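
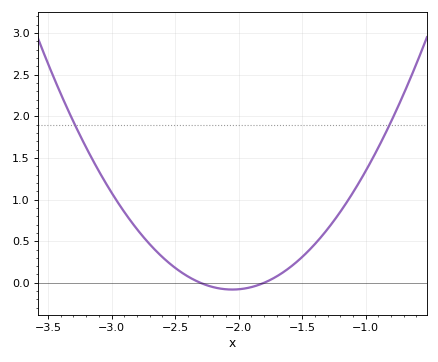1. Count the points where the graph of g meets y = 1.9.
2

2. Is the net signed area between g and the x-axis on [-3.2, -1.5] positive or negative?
positive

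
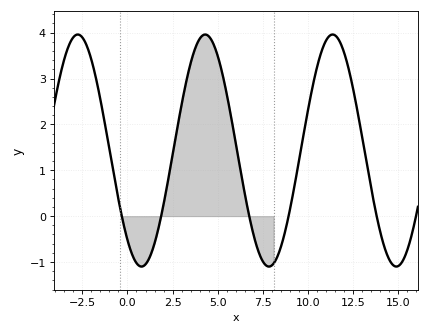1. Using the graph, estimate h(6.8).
-0.1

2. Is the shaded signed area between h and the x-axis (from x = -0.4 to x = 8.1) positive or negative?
positive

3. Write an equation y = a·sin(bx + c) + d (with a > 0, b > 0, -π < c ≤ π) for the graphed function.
y = 2.53sin(0.89x - 2.3) + 1.43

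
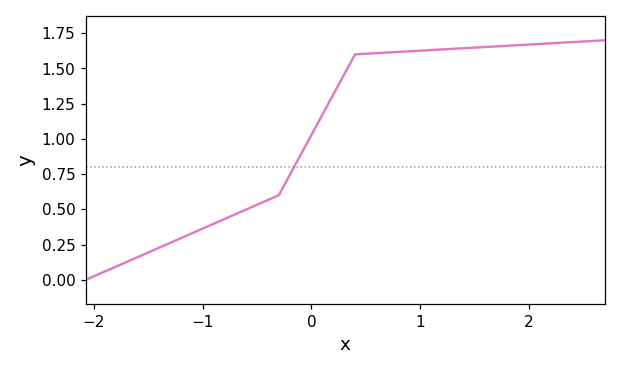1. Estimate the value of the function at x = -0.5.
0.54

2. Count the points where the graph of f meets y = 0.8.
1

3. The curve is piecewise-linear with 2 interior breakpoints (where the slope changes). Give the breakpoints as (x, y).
(-0.3, 0.6); (0.4, 1.6)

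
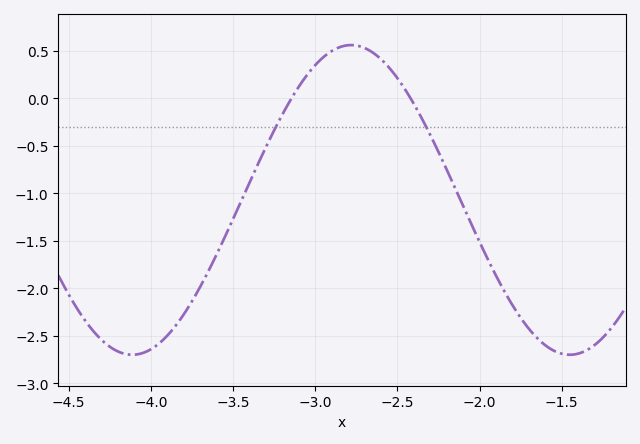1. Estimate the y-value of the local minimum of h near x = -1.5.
-2.7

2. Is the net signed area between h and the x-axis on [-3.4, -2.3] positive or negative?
positive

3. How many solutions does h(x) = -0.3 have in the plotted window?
2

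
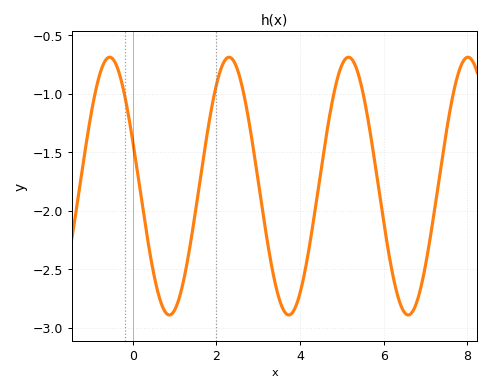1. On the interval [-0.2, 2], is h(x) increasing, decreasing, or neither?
neither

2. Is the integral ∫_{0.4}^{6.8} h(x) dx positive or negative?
negative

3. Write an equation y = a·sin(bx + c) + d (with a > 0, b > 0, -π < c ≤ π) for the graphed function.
y = 1.1sin(2.2x + 2.8) - 1.79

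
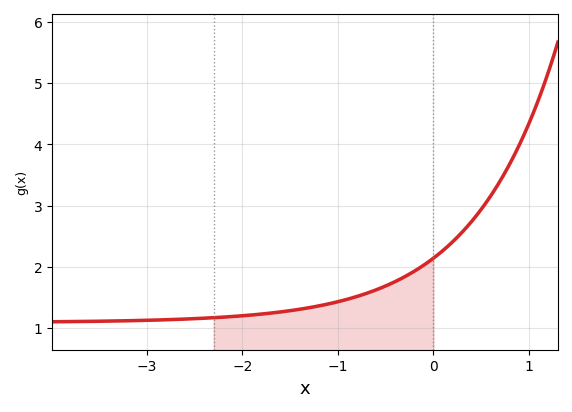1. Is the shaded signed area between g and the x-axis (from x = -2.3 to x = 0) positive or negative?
positive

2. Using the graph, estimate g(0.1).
2.27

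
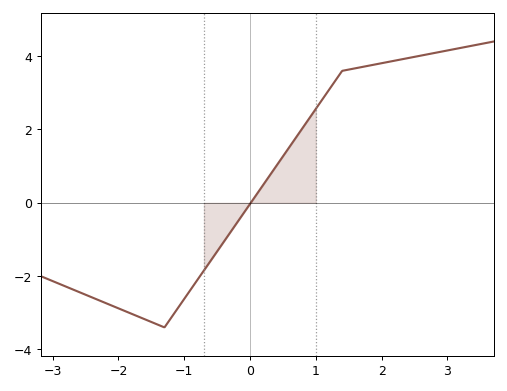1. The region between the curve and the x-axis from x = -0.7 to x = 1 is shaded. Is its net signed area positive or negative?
positive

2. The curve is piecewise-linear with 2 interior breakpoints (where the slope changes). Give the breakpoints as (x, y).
(-1.3, -3.4); (1.4, 3.6)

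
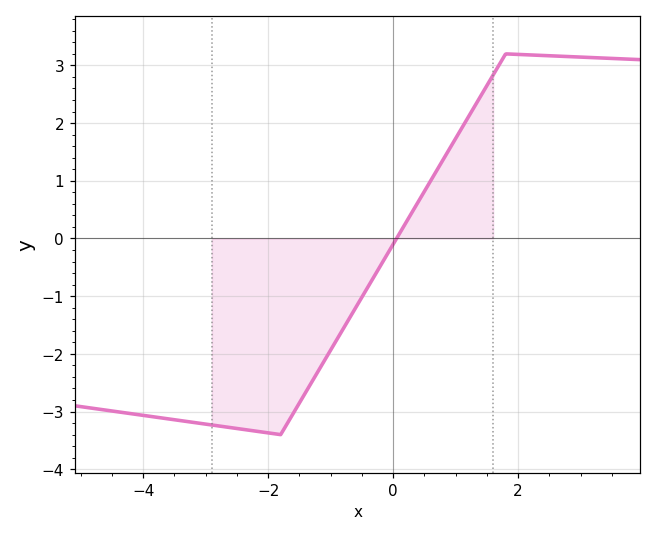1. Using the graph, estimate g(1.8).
3.2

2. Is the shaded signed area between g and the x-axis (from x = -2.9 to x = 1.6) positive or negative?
negative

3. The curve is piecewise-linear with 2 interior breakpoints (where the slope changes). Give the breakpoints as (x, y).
(-1.8, -3.4); (1.8, 3.2)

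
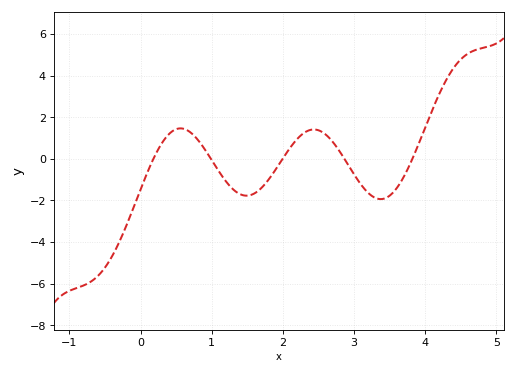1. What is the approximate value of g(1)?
0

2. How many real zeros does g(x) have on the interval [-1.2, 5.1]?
5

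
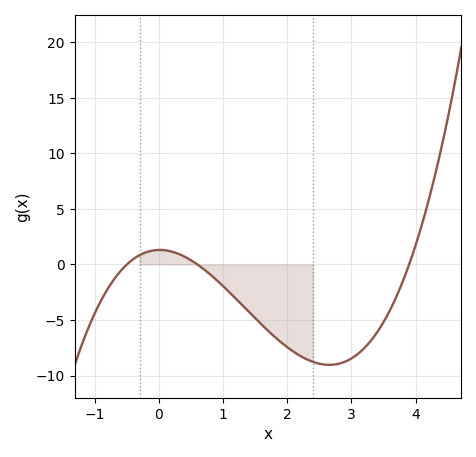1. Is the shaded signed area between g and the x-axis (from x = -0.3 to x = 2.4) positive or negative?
negative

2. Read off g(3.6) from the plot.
-4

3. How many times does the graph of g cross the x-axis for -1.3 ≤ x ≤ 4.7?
3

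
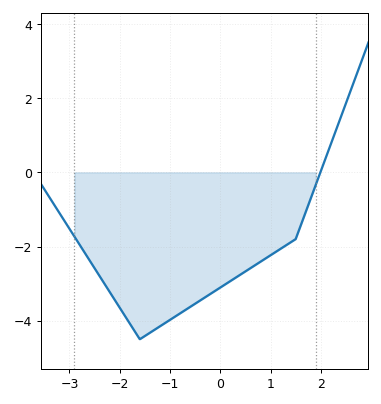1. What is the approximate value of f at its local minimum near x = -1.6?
-4.5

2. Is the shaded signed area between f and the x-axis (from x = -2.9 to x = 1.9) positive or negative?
negative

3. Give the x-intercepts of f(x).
1.99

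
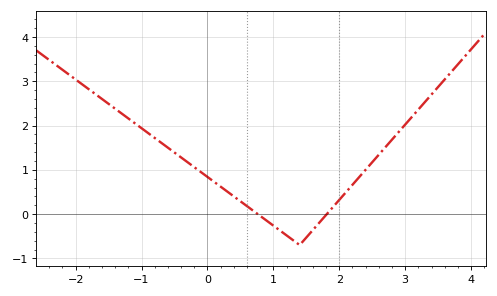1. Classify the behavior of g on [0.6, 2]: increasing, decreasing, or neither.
neither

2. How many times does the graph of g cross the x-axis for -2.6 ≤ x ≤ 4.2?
2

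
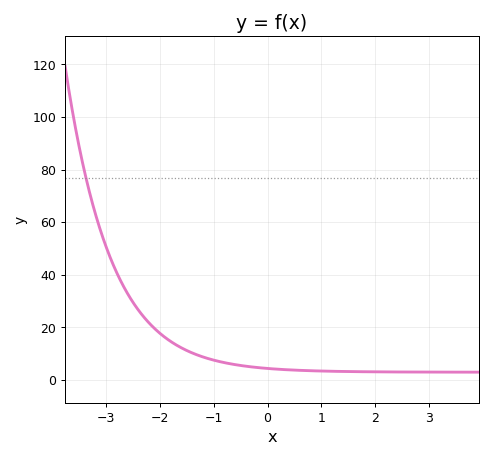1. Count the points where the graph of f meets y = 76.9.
1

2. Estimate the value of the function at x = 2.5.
4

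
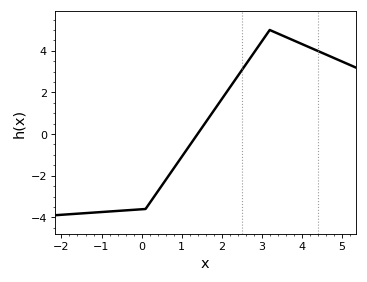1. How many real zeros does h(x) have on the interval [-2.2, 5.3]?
1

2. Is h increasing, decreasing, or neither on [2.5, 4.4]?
neither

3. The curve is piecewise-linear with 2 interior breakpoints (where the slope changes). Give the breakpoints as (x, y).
(0.1, -3.6); (3.2, 5)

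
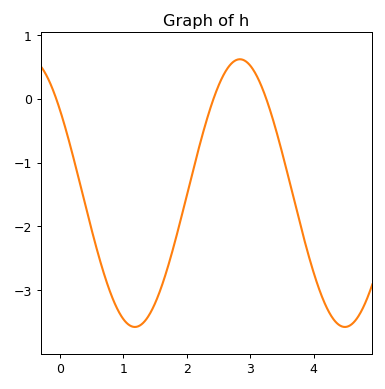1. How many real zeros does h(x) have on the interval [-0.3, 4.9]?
3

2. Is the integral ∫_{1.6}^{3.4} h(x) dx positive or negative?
negative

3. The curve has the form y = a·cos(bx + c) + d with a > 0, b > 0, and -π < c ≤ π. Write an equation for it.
y = 2.1cos(1.9x + 0.89) - 1.48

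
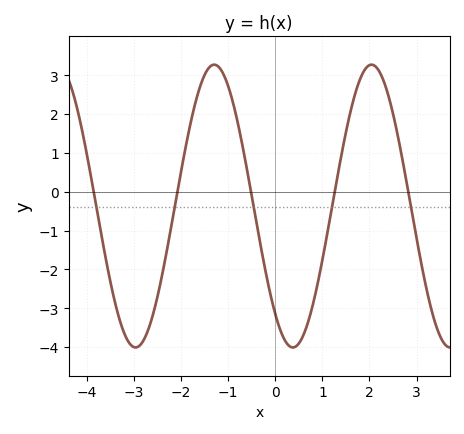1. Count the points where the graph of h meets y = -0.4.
5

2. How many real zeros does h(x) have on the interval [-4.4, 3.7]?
5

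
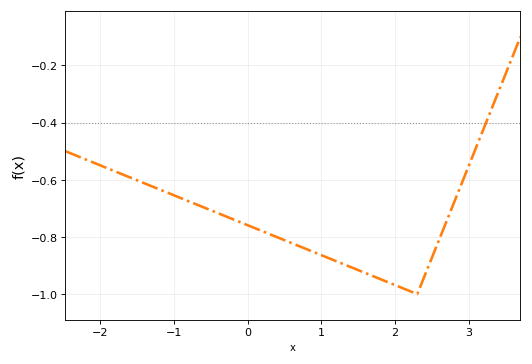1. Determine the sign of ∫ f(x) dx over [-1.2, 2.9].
negative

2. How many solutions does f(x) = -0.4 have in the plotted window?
1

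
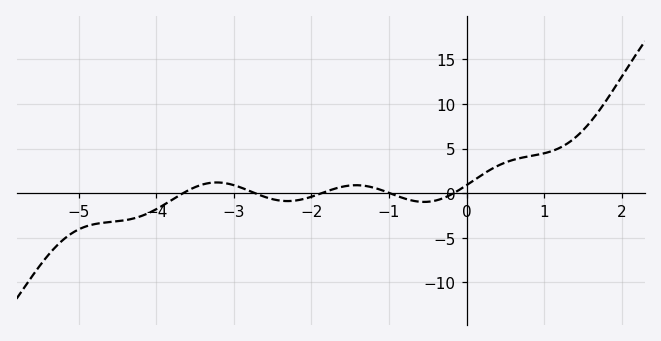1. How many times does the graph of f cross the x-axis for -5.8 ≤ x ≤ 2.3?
5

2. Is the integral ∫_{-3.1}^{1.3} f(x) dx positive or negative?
positive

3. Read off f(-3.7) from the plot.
0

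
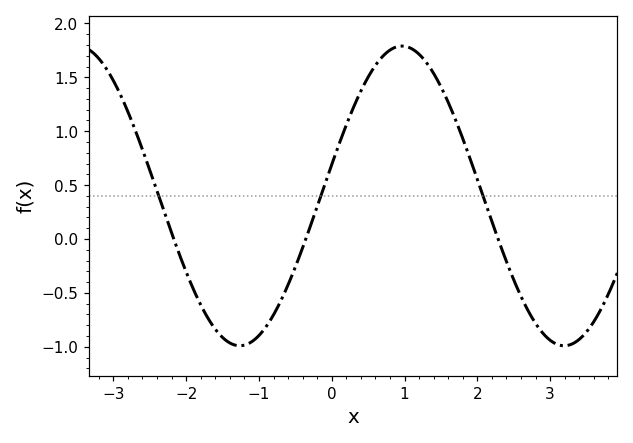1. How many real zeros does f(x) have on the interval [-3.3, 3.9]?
3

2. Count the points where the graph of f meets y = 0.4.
3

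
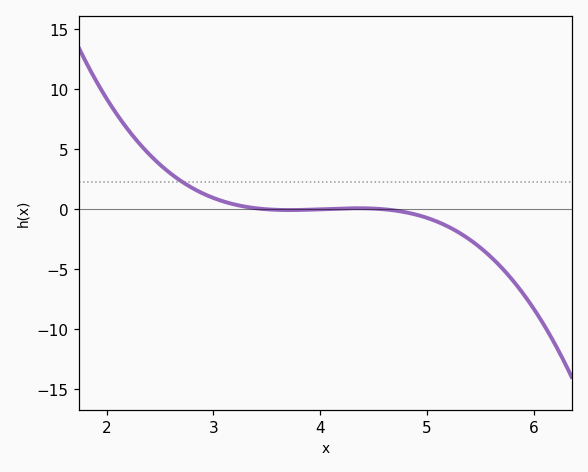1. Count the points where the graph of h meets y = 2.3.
1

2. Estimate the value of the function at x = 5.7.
-4.85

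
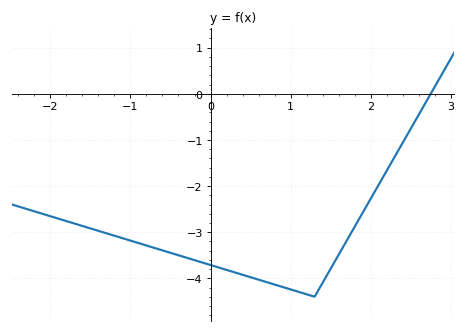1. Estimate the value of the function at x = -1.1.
-3.13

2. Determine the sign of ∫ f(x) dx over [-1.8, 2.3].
negative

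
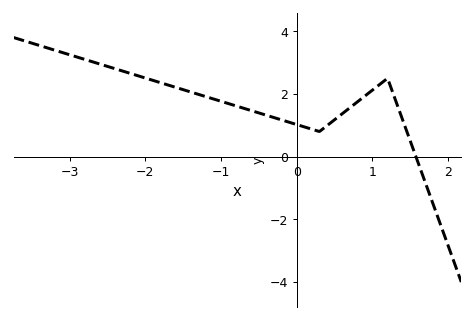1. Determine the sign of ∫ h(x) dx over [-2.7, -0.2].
positive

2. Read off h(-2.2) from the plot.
2.66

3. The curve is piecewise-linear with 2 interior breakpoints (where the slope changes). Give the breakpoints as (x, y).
(0.3, 0.8); (1.2, 2.5)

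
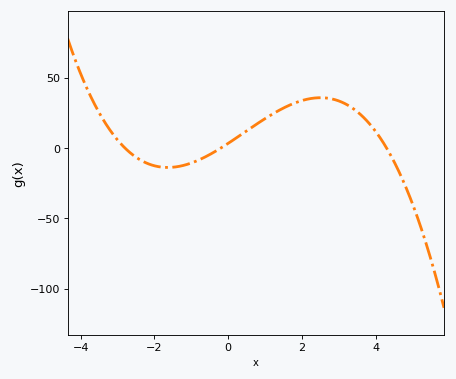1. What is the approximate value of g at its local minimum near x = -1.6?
-15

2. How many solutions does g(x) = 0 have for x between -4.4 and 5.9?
3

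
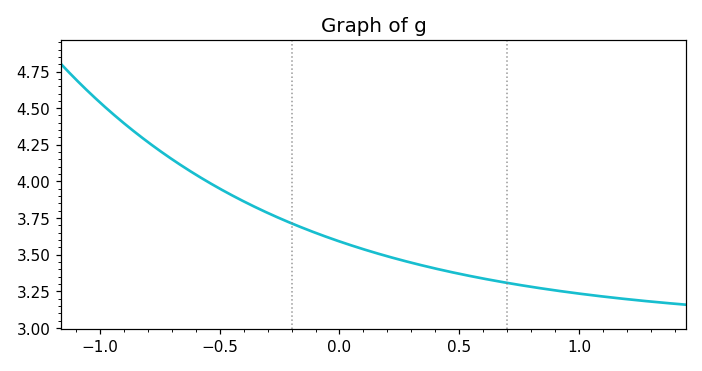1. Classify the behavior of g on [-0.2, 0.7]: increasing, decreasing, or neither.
decreasing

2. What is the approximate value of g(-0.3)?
3.78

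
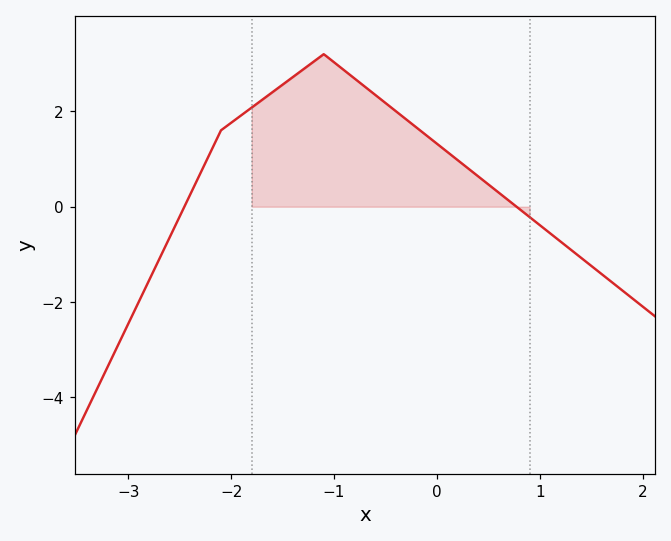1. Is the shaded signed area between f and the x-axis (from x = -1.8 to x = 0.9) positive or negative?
positive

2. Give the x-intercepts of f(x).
-2.5, 0.8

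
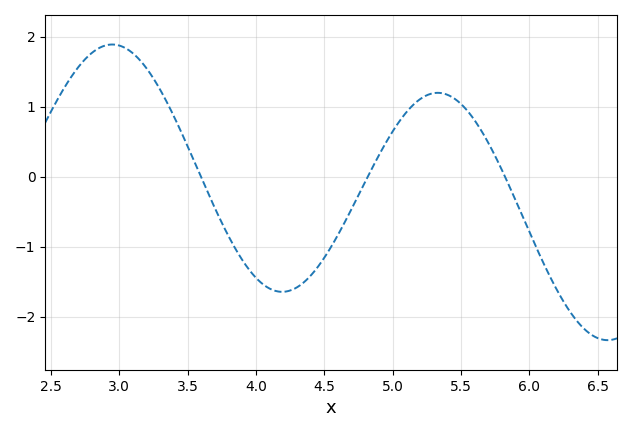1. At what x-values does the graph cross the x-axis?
3.6, 4.8, 5.8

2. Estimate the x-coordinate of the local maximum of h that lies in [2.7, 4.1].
2.9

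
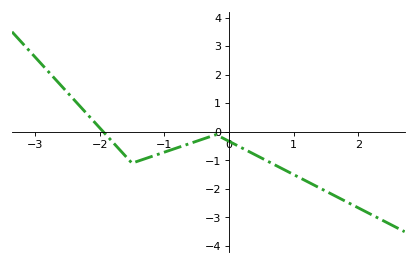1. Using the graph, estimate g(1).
-1.5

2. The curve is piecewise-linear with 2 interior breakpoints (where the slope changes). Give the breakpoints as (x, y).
(-1.5, -1.1); (-0.2, -0.1)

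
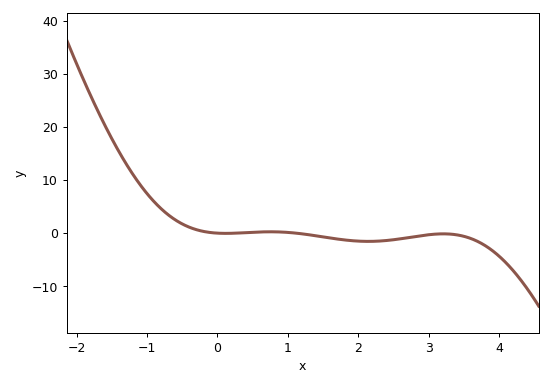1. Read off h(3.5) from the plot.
-0.589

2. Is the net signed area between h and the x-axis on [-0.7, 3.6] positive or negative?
negative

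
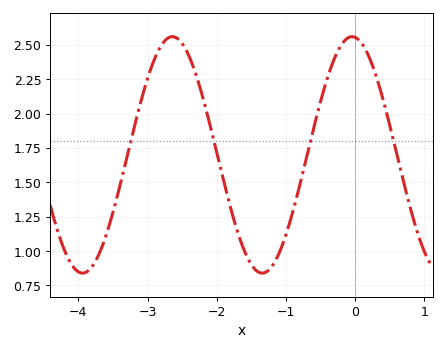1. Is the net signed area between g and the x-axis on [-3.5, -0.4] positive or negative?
positive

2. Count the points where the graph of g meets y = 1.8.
4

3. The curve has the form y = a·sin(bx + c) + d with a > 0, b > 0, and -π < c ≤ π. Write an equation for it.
y = 0.86sin(2.42x + 1.68) + 1.7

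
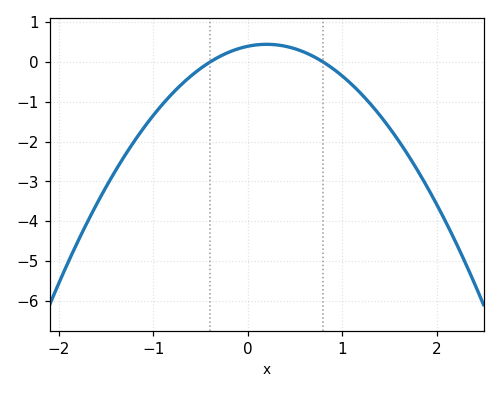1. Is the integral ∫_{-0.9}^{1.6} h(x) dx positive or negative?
negative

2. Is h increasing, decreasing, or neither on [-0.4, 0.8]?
neither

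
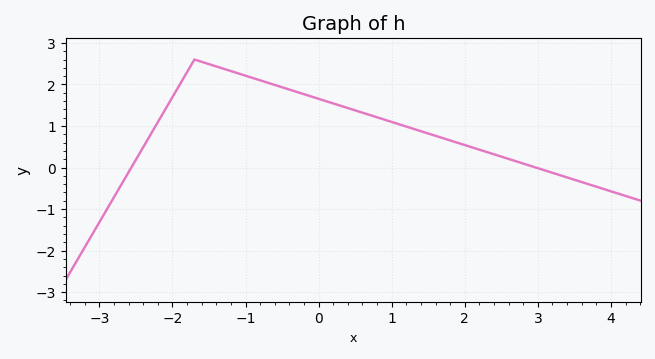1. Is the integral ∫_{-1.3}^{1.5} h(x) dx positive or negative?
positive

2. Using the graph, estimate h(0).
1.7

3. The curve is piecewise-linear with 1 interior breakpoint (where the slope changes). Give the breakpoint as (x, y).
(-1.7, 2.6)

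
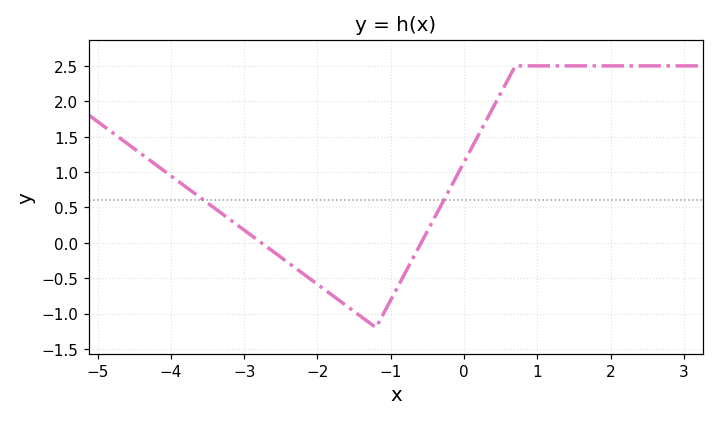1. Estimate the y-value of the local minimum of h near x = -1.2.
-1.2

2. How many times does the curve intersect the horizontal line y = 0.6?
2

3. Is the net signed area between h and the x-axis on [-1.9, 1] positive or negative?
positive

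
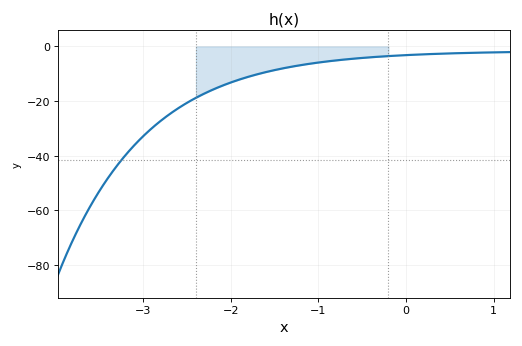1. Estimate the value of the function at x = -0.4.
-4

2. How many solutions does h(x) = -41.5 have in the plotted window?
1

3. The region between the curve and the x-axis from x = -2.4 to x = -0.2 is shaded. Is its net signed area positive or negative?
negative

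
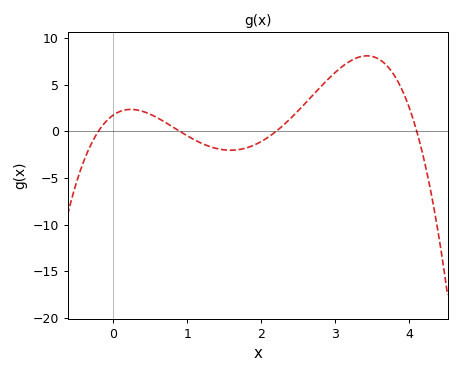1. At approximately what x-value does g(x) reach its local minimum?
1.6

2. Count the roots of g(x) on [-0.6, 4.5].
4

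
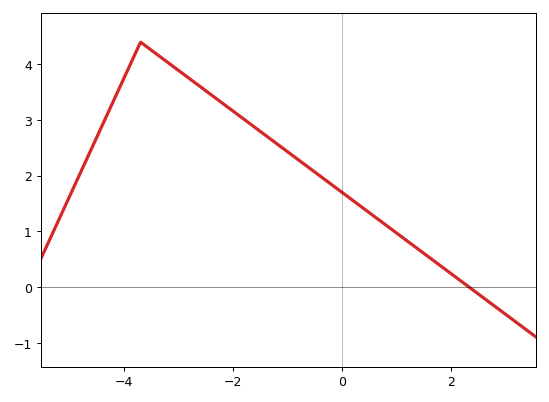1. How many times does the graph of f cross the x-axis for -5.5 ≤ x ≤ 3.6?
1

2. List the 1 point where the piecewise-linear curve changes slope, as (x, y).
(-3.7, 4.4)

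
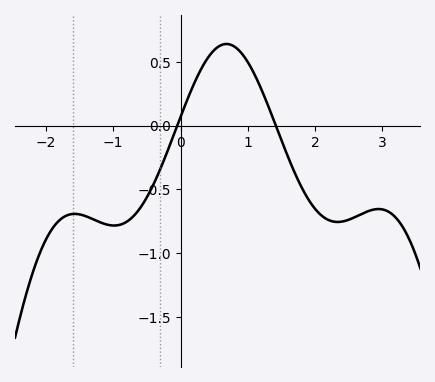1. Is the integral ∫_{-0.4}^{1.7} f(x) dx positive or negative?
positive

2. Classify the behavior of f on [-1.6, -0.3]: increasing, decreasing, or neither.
neither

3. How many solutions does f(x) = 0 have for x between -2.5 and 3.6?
2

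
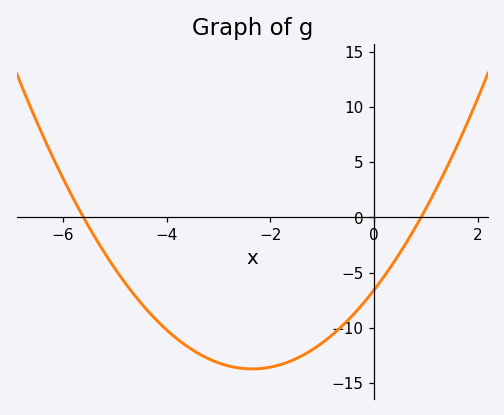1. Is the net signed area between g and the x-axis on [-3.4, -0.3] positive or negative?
negative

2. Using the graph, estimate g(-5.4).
-1.5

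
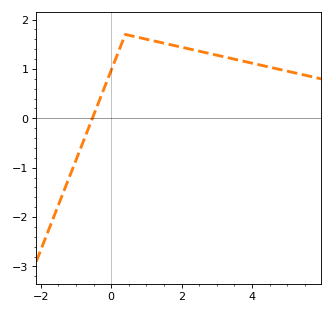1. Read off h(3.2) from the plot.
1.2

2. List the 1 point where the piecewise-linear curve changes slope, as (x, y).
(0.4, 1.7)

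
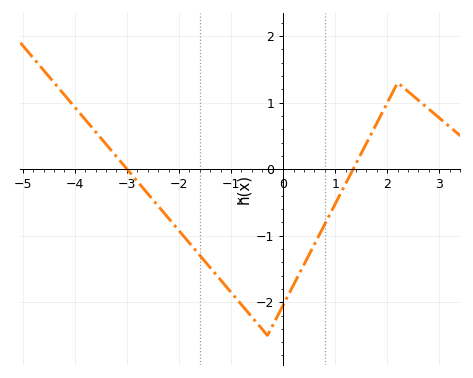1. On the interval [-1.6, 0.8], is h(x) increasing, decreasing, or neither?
neither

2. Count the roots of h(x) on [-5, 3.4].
2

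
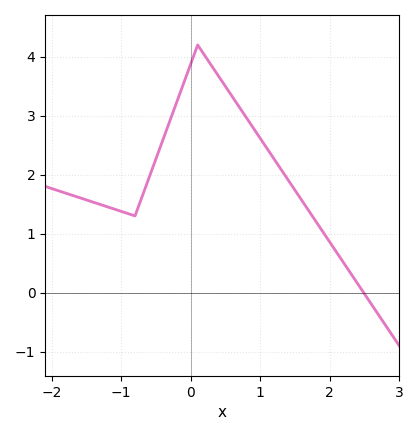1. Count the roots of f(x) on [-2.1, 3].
1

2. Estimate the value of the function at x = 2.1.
0.683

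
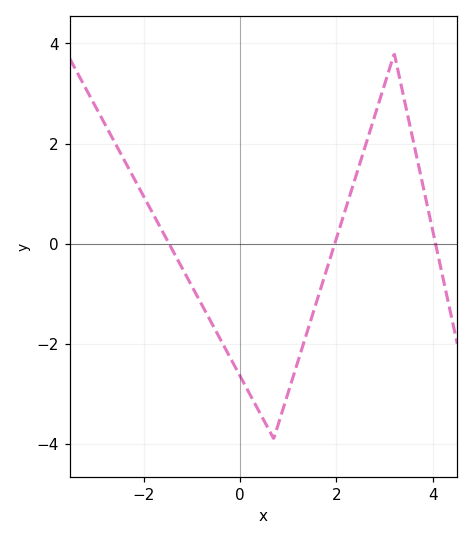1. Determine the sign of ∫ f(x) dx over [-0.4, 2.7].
negative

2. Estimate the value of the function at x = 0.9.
-3.28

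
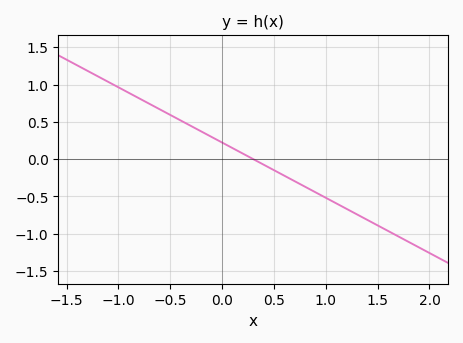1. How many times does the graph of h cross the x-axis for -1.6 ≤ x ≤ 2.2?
1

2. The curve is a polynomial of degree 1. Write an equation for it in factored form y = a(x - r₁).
y = -0.74(x - 0.3)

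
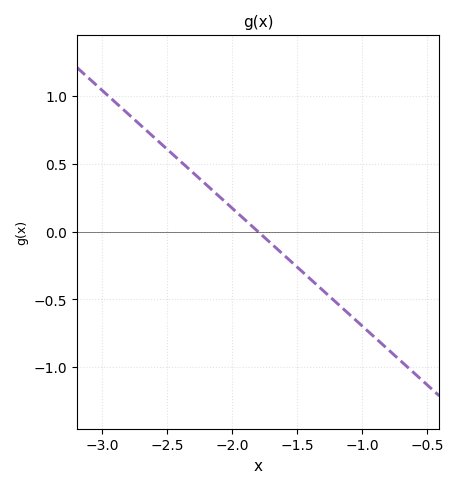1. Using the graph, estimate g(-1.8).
0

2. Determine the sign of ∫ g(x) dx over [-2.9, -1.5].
positive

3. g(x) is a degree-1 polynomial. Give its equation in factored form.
y = -0.87(x + 1.8)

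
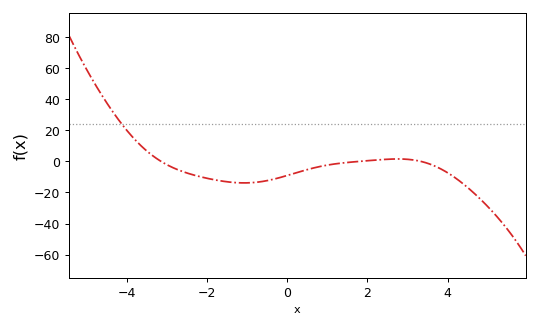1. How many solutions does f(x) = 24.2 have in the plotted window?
1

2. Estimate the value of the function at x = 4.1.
-9.01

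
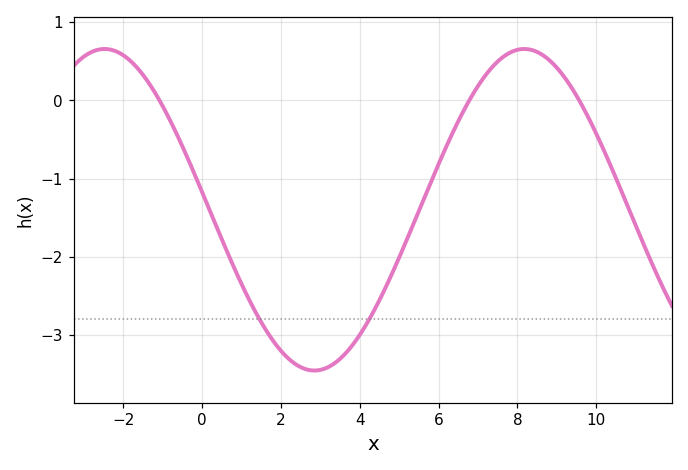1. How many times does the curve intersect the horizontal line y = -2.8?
2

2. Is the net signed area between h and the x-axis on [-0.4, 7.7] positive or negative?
negative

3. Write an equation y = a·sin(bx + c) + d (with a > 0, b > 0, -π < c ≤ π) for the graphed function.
y = 2.06sin(0.59x + 3.03) - 1.4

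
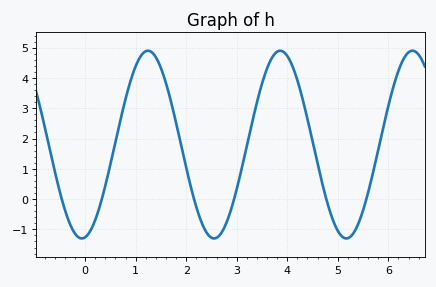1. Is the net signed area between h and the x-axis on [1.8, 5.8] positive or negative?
positive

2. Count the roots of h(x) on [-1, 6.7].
6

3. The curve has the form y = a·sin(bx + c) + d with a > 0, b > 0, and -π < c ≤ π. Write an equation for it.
y = 3.1sin(2.4x - 1.41) + 1.8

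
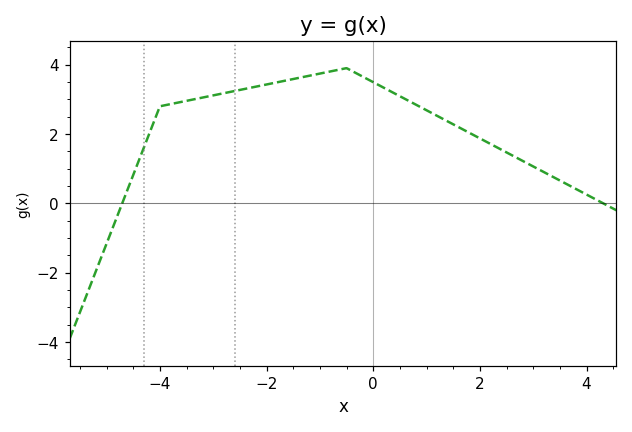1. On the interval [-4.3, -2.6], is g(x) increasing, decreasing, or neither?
increasing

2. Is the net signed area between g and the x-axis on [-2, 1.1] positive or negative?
positive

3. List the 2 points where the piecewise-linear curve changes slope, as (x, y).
(-4, 2.8); (-0.5, 3.9)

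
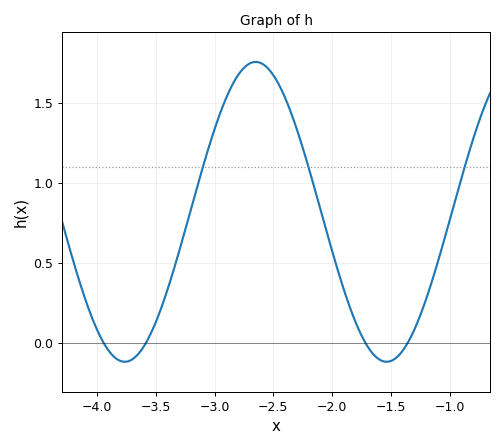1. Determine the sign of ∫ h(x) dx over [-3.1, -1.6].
positive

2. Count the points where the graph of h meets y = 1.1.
3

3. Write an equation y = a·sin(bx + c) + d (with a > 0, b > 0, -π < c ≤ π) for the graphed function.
y = 0.94sin(2.82x + 2.76) + 0.82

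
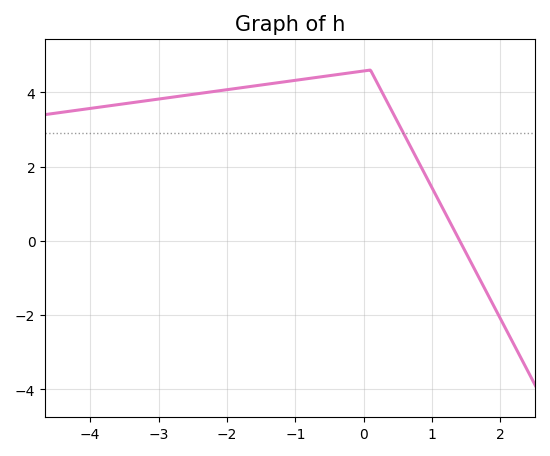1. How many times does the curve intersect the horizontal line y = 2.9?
1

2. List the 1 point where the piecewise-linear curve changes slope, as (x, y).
(0.1, 4.6)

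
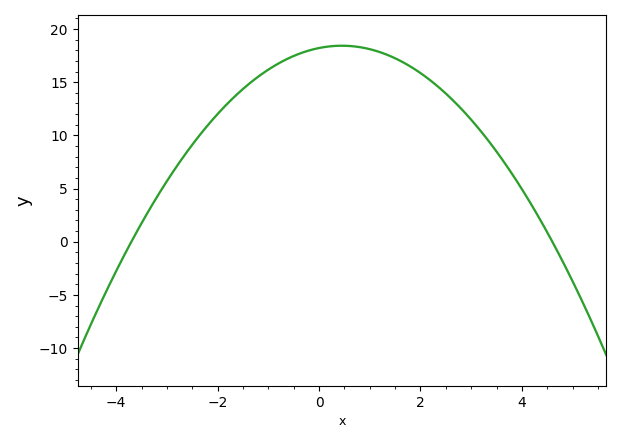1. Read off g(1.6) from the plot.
17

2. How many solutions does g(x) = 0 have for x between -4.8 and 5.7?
2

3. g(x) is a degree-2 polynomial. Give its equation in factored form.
y = -1.07(x + 3.7)(x - 4.6)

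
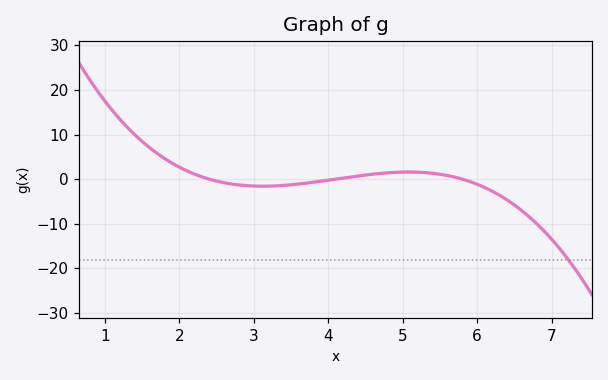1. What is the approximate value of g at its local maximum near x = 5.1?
1.59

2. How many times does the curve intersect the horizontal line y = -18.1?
1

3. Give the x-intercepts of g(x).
2.4, 4.1, 5.8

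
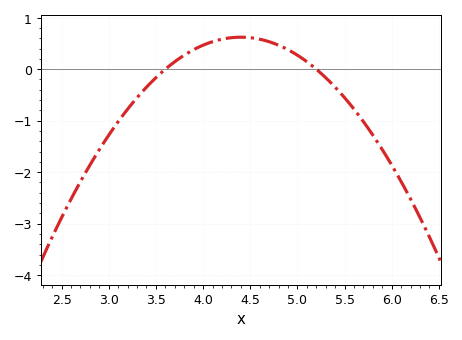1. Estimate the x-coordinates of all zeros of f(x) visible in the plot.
3.6, 5.2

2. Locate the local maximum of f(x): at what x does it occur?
4.4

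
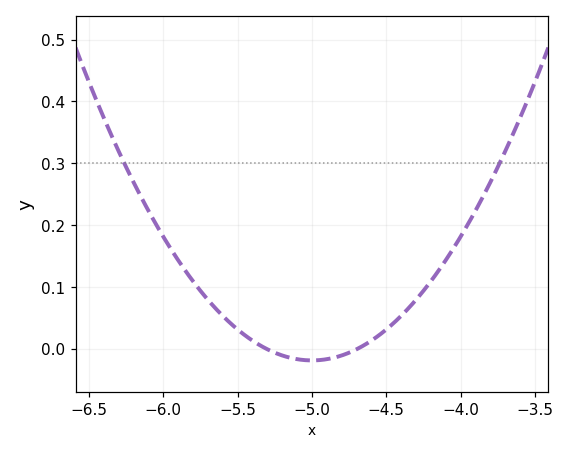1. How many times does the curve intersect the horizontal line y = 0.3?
2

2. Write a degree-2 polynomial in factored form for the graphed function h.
y = 0.2(x + 5.3)(x + 4.7)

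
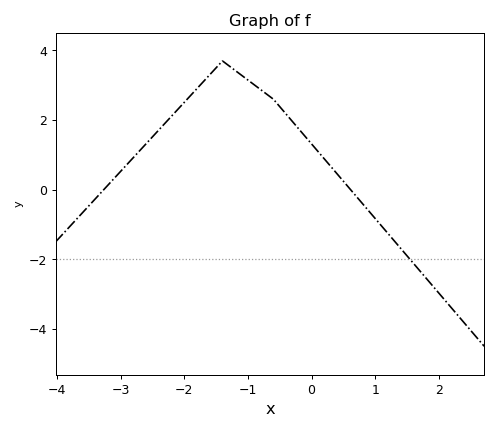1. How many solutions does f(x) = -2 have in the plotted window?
1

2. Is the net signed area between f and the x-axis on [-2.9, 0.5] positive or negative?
positive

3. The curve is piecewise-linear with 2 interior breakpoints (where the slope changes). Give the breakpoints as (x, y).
(-1.4, 3.7); (-0.6, 2.6)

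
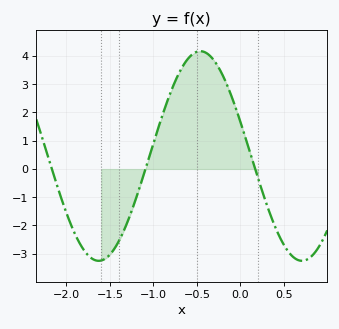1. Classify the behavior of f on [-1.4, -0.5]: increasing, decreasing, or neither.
increasing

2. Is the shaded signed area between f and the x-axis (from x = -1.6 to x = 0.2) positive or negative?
positive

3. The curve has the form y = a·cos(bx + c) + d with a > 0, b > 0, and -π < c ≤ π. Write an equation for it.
y = 3.71cos(2.69x + 1.24) + 0.46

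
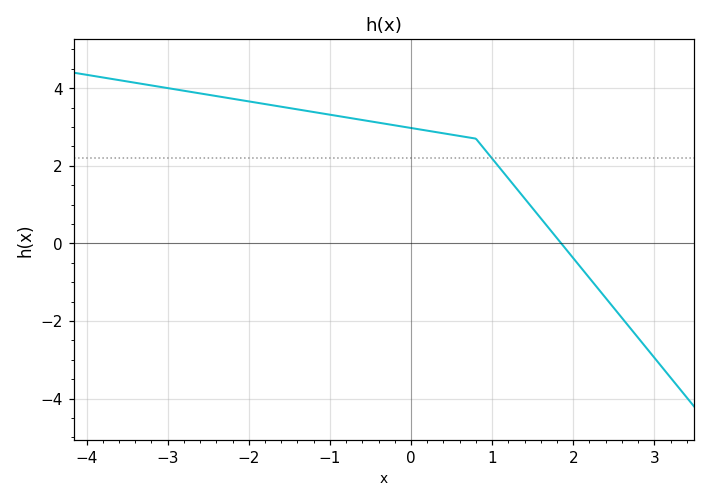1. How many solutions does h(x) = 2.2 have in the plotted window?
1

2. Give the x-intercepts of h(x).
1.85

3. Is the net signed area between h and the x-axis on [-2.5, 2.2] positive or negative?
positive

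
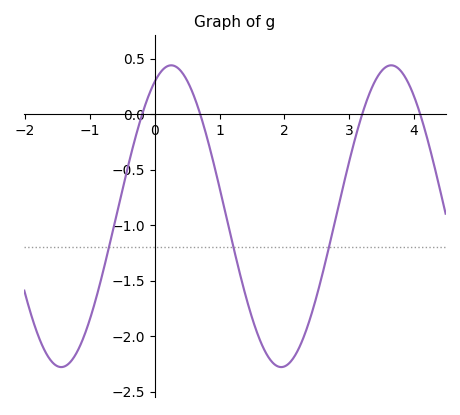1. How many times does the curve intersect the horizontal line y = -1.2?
3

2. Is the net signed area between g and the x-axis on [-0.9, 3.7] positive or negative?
negative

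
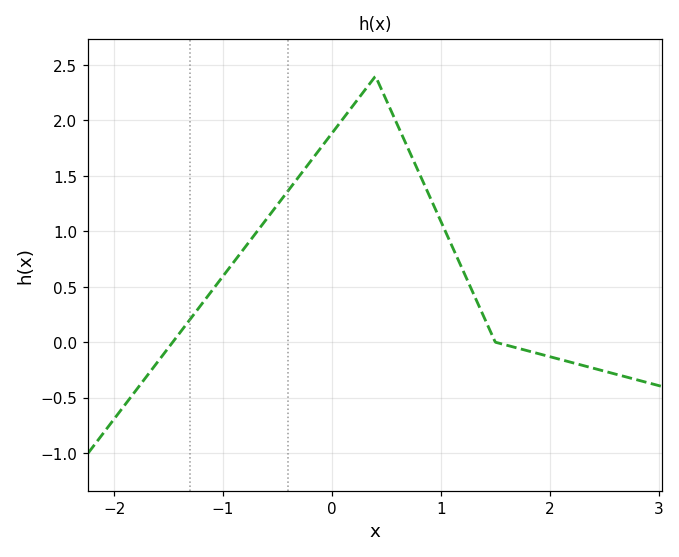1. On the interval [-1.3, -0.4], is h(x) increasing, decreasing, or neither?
increasing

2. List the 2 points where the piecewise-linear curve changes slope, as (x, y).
(0.4, 2.4); (1.5, 0)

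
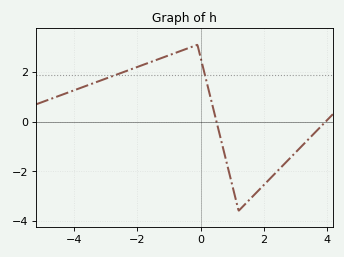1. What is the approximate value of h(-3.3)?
1.59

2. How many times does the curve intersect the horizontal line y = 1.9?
2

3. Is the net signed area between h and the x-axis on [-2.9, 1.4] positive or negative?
positive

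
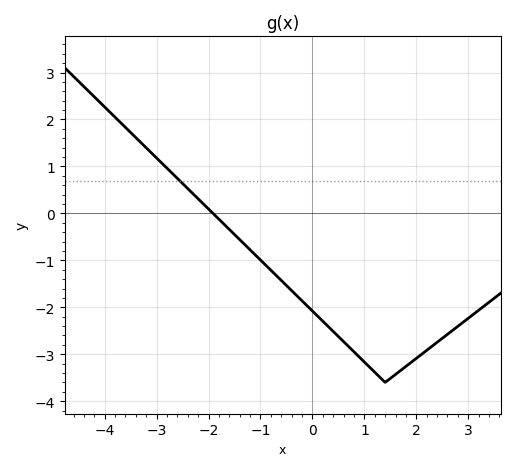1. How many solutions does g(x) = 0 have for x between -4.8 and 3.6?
1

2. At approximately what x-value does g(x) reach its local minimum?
1.4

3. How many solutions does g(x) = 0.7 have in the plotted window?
1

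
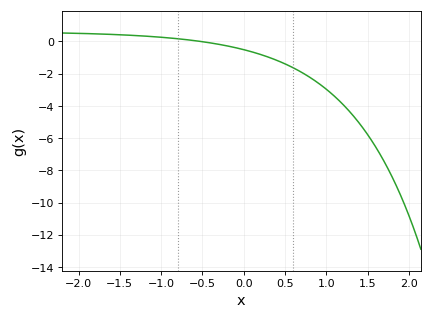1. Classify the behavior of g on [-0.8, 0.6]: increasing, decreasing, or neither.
decreasing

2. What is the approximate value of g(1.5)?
-5.8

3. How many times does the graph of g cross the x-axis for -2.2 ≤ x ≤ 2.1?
1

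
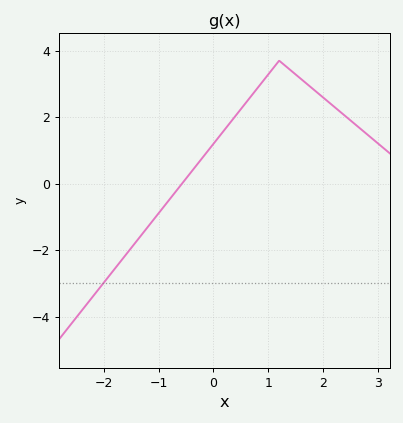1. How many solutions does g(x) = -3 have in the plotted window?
1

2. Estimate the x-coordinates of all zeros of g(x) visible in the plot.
-0.6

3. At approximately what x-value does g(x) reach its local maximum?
1.2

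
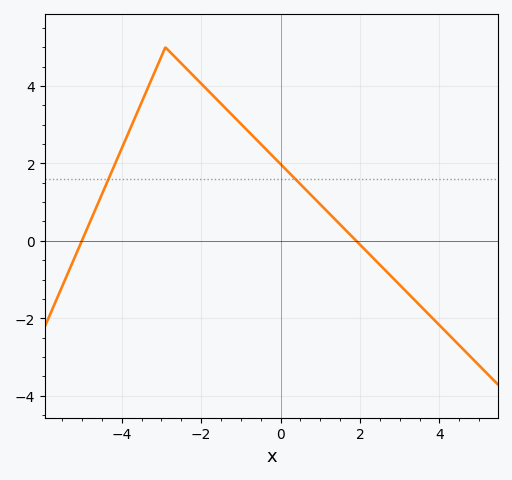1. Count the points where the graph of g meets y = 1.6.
2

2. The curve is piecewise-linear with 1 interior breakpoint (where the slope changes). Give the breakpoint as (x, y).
(-2.9, 5)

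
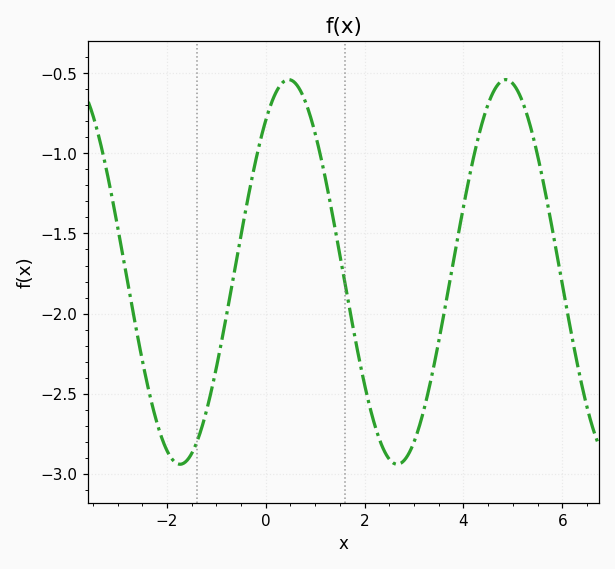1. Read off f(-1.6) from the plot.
-2.9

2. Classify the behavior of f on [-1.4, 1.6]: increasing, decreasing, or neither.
neither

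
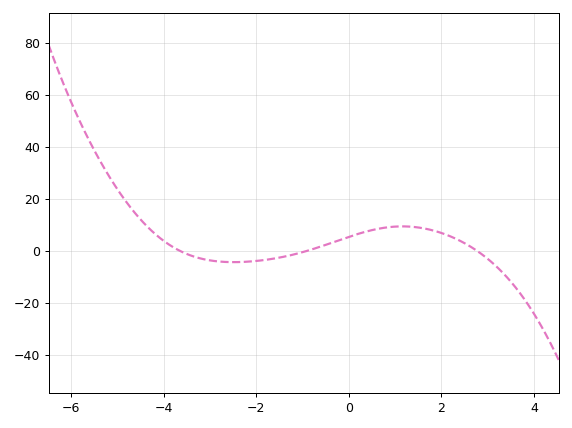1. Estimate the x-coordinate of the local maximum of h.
1.2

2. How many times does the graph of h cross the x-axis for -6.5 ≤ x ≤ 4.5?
3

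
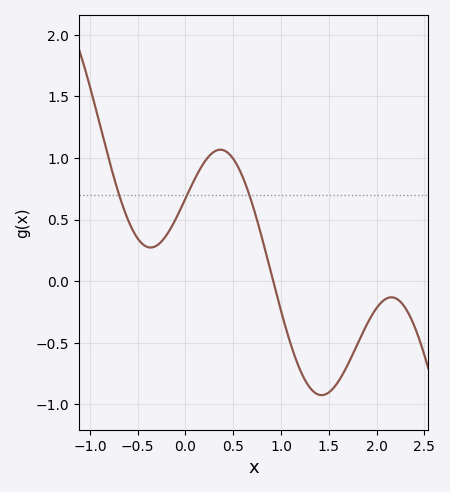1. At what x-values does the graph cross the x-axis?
0.918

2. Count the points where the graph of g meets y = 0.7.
3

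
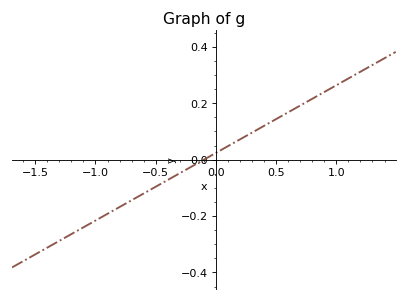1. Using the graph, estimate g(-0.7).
-0.144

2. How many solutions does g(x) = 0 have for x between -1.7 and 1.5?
1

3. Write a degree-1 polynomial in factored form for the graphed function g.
y = 0.24(x + 0.1)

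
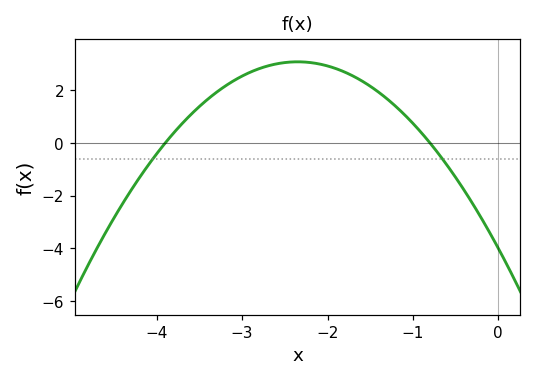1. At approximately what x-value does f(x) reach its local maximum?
-2.4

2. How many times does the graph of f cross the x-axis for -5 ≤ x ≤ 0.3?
2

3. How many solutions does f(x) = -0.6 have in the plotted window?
2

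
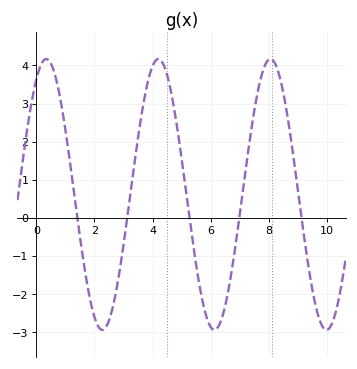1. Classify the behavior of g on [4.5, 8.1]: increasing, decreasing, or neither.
neither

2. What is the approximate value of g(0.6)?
3.86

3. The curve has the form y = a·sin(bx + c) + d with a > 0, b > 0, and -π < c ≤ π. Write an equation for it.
y = 3.56sin(1.63x + 1.01) + 0.61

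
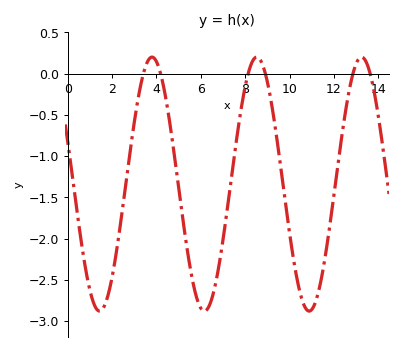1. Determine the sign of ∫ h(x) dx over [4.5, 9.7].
negative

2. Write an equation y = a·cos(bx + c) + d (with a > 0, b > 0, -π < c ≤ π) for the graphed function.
y = 1.54cos(1.33x + 1.23) - 1.34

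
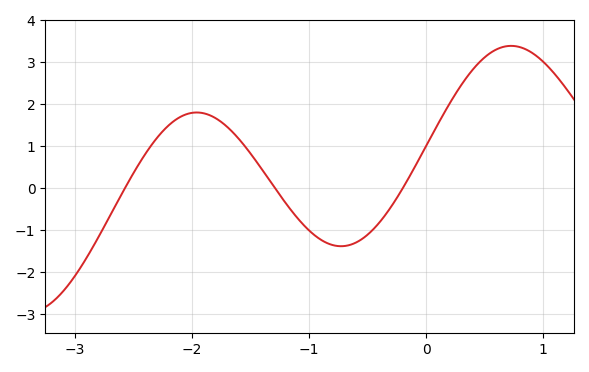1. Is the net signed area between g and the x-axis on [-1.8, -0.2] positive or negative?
negative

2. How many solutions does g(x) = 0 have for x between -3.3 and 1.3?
3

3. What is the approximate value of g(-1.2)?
-0.4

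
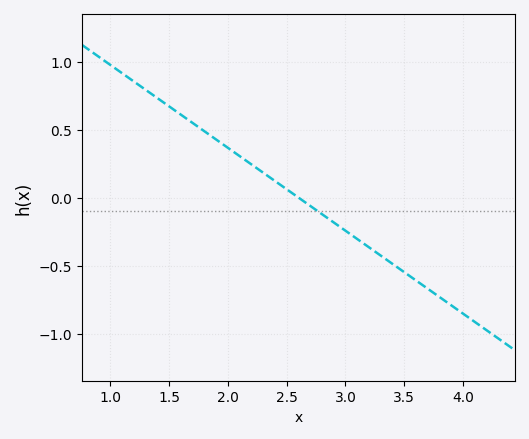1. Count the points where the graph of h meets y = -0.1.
1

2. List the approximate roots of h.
2.6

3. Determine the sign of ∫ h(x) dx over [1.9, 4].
negative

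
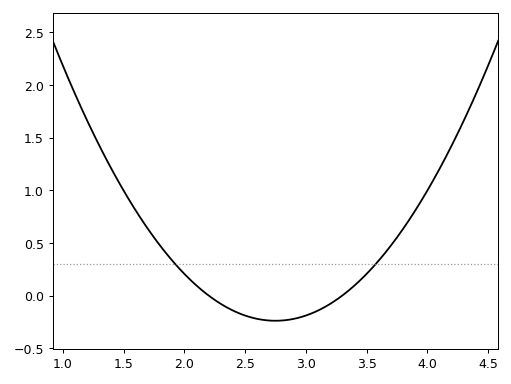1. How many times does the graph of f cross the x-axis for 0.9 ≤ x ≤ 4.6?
2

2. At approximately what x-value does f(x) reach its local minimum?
2.75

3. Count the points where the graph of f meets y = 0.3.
2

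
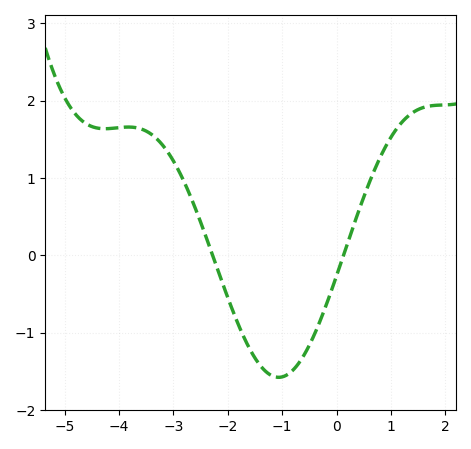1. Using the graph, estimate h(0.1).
-0.1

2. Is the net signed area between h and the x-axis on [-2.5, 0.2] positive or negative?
negative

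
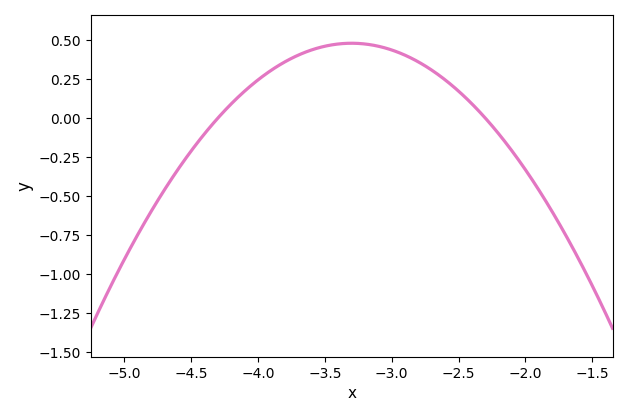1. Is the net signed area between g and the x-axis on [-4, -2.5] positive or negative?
positive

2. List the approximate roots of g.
-4.3, -2.3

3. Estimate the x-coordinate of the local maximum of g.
-3.3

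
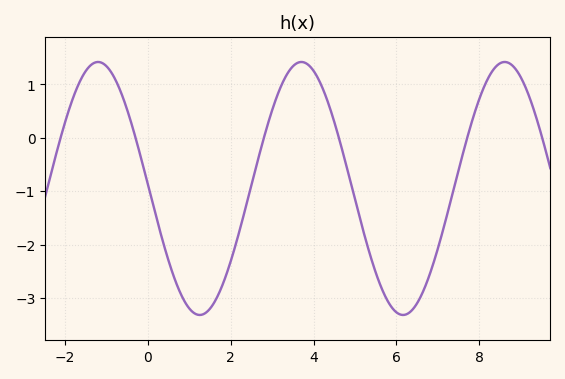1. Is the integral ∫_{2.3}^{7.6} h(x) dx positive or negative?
negative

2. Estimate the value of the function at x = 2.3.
-1.49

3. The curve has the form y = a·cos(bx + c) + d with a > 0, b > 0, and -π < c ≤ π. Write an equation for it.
y = 2.37cos(1.28x + 1.54) - 0.95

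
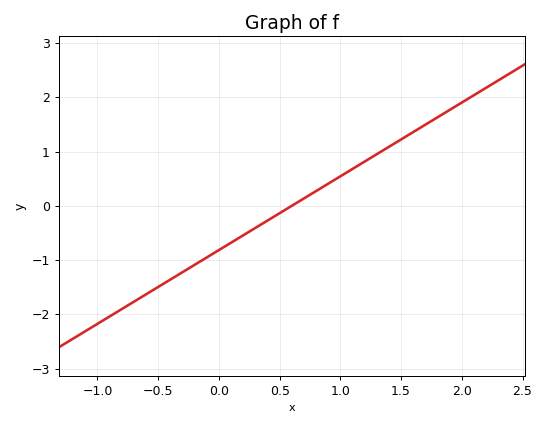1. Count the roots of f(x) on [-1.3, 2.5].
1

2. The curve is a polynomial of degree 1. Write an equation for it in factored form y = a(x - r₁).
y = 1.36(x - 0.6)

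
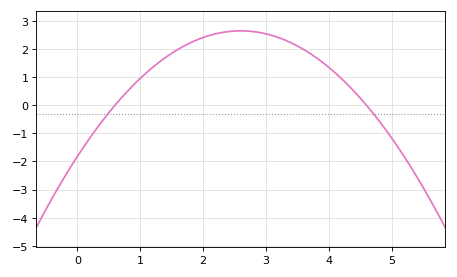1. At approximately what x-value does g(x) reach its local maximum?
2.6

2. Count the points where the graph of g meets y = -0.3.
2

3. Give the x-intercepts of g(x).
0.6, 4.6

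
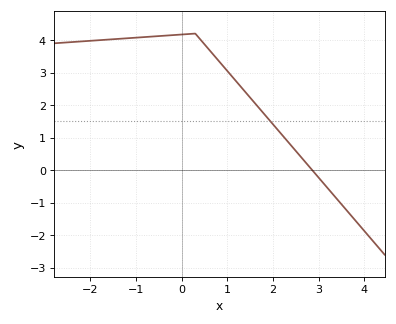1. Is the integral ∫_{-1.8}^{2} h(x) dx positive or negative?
positive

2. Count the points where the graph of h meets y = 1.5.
1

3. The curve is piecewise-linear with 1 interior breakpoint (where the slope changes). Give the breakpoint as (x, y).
(0.3, 4.2)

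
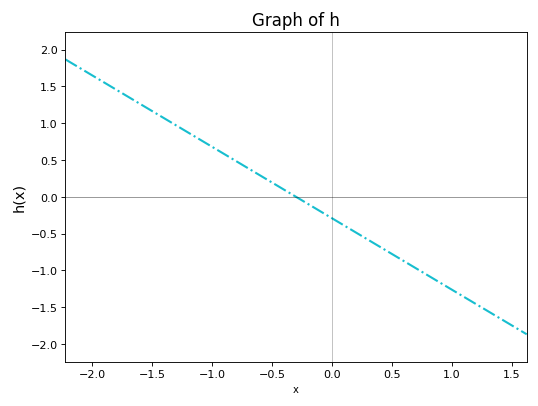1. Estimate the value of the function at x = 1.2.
-1.45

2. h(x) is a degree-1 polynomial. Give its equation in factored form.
y = -0.97(x + 0.3)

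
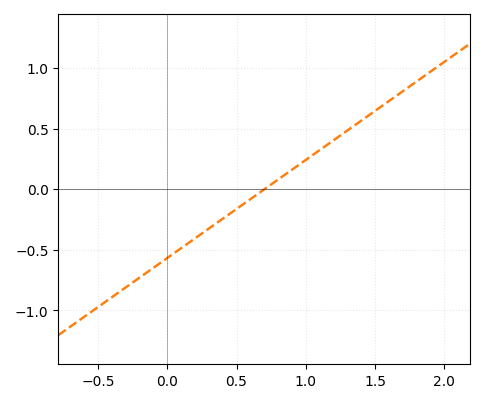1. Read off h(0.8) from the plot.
0.081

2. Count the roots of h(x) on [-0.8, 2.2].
1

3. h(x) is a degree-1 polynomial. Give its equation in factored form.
y = 0.81(x - 0.7)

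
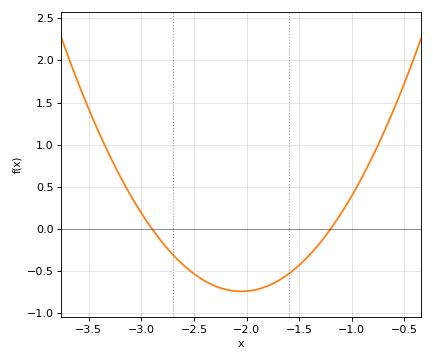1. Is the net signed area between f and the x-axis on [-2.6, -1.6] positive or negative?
negative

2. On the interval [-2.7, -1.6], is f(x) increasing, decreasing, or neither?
neither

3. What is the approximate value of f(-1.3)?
-0.15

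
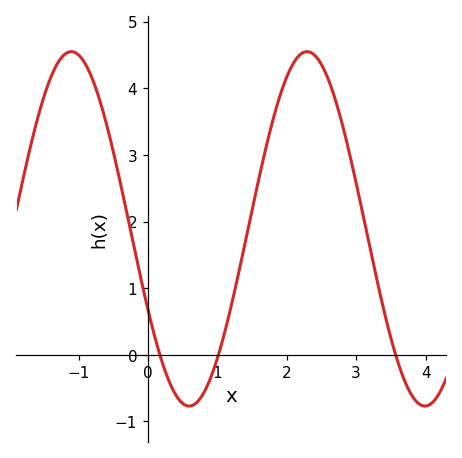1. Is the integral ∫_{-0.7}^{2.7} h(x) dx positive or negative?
positive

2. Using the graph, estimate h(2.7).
3.8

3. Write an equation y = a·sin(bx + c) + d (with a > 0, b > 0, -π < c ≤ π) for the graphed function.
y = 2.66sin(1.9x - 2.7) + 1.89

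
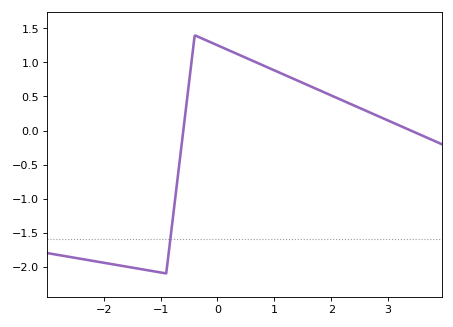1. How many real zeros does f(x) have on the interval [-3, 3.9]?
2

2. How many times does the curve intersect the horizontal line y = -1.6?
1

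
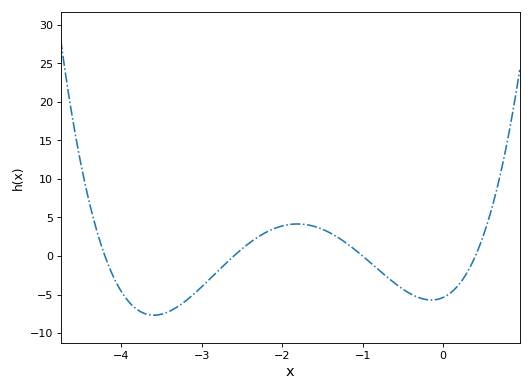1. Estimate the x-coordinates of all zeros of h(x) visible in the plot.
-4.2, -2.6, -1, 0.4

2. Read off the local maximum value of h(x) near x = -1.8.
4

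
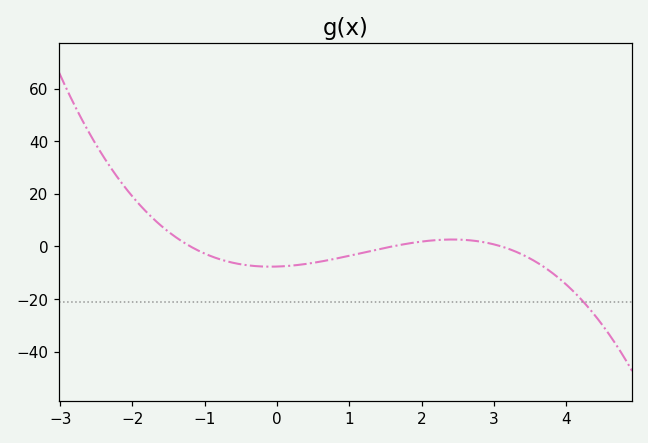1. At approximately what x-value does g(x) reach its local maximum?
2.43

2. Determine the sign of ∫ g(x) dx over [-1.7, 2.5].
negative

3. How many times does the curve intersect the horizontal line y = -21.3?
1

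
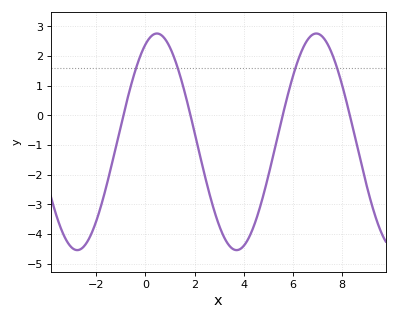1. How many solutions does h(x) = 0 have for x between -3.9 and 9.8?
4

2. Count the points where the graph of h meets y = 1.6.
4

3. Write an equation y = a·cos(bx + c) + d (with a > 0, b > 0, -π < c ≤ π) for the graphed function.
y = 3.65cos(0.97x - 0.452) - 0.89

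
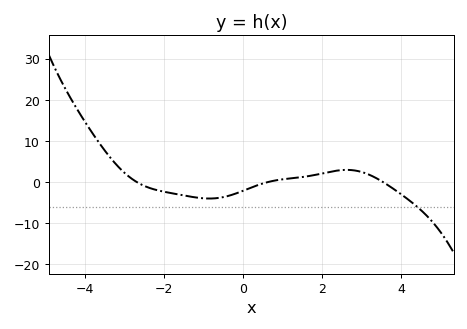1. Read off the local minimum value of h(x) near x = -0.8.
-4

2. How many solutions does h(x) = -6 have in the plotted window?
1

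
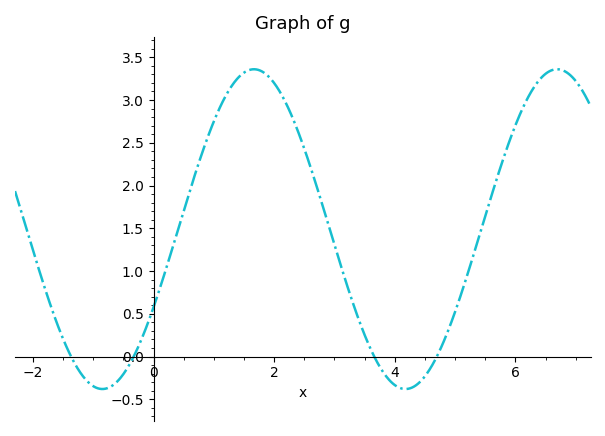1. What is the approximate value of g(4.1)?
-0.371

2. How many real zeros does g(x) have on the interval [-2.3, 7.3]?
4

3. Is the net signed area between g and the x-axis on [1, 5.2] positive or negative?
positive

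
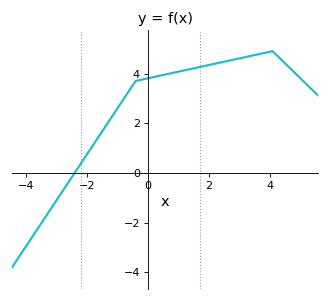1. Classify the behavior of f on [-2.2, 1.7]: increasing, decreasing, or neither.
increasing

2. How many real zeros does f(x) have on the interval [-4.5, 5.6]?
1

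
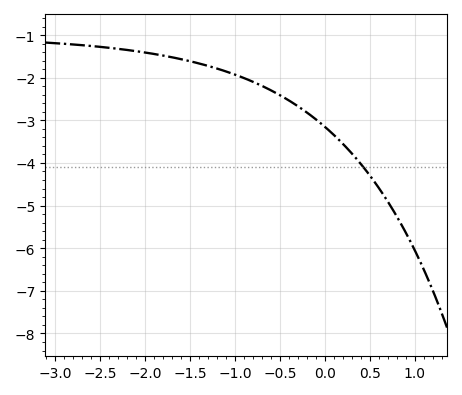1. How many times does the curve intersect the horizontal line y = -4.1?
1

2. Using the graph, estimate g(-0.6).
-2.3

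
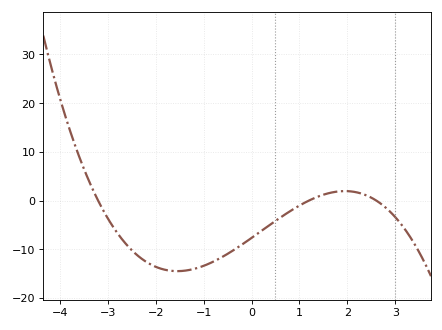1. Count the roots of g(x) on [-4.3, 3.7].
3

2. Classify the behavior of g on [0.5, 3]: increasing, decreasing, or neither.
neither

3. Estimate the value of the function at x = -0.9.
-13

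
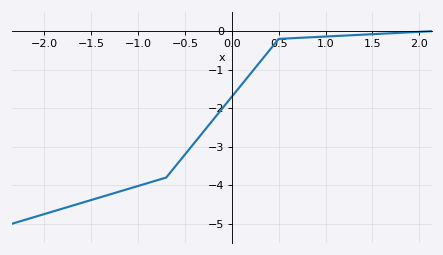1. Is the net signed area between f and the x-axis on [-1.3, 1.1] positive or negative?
negative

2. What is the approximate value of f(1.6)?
-0.1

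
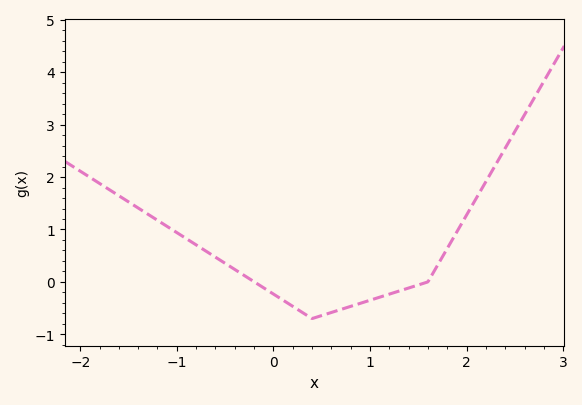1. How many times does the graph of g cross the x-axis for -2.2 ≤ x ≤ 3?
2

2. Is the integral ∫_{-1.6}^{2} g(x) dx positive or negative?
positive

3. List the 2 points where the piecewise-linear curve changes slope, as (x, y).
(0.4, -0.7); (1.6, 0)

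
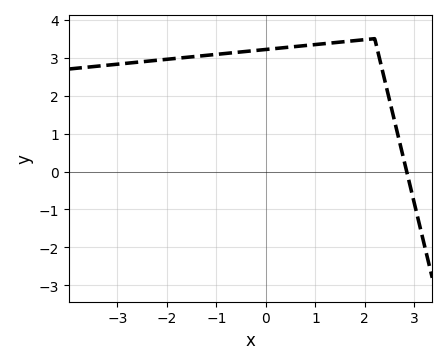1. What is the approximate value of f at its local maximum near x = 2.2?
3.5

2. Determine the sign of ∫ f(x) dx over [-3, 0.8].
positive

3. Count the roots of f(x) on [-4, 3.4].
1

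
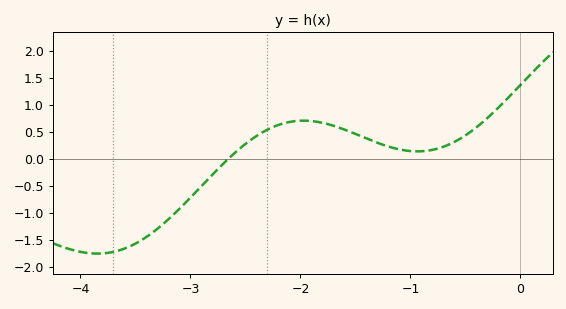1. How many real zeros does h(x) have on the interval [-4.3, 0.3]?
1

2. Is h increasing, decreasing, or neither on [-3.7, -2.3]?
increasing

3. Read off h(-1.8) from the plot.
0.65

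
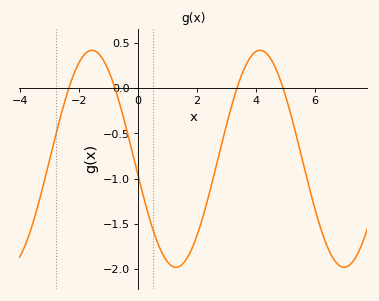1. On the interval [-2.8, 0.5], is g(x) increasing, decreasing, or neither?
neither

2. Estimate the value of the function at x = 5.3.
-0.4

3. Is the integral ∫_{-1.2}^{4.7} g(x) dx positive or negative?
negative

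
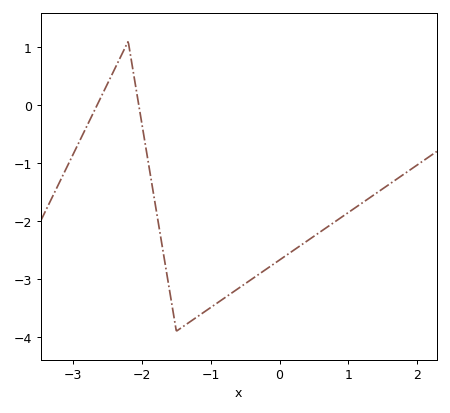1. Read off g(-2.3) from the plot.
0.856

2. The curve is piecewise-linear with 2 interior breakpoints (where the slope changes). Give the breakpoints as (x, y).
(-2.2, 1.1); (-1.5, -3.9)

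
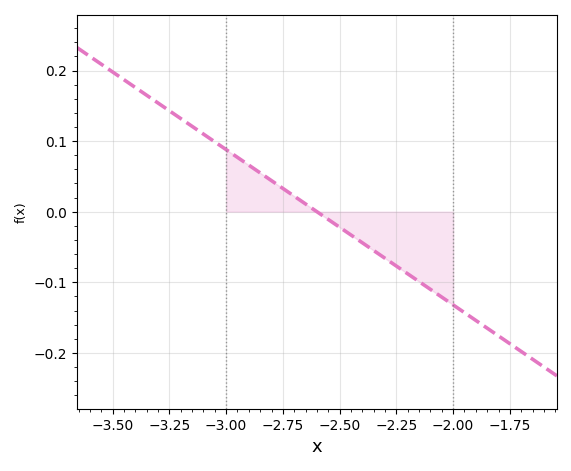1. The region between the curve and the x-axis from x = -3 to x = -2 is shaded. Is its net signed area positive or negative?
negative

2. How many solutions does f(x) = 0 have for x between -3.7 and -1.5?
1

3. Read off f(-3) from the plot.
0.088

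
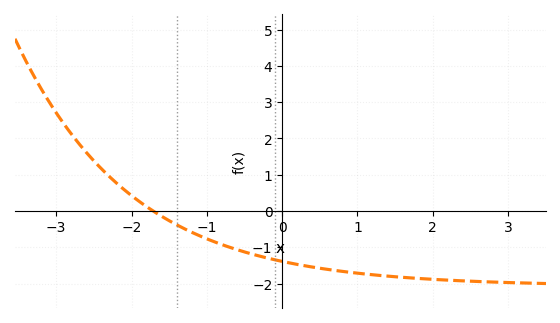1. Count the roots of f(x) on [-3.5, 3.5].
1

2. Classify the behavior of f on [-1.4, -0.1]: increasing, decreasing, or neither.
decreasing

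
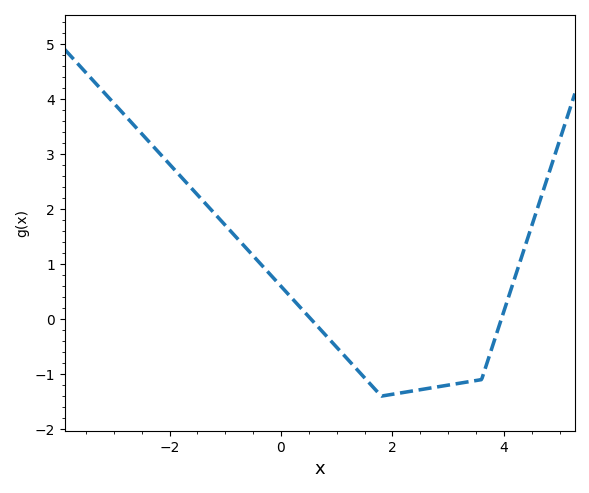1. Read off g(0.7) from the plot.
-0.2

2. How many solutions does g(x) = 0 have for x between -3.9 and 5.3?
2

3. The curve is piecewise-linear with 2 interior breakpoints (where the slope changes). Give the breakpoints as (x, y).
(1.8, -1.4); (3.6, -1.1)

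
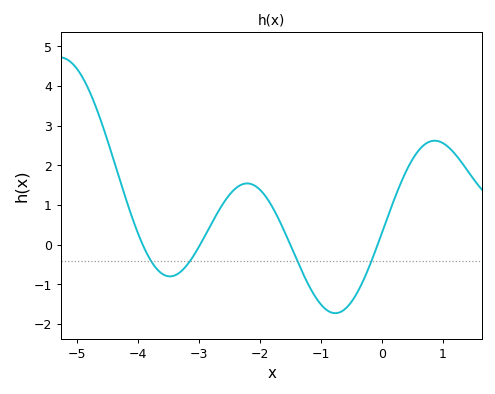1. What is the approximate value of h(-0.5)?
-1.4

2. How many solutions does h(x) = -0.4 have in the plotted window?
4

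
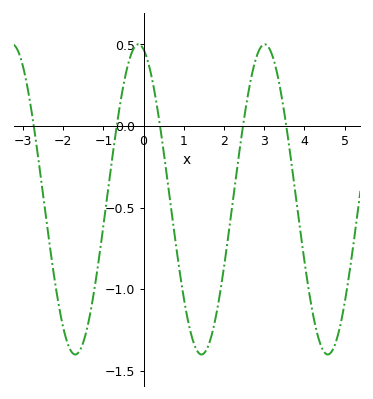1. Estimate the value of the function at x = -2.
-1.24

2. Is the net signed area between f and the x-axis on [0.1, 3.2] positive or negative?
negative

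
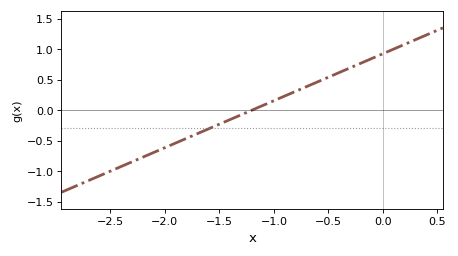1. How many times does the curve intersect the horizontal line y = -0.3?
1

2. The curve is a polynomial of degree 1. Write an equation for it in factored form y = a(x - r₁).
y = 0.77(x + 1.2)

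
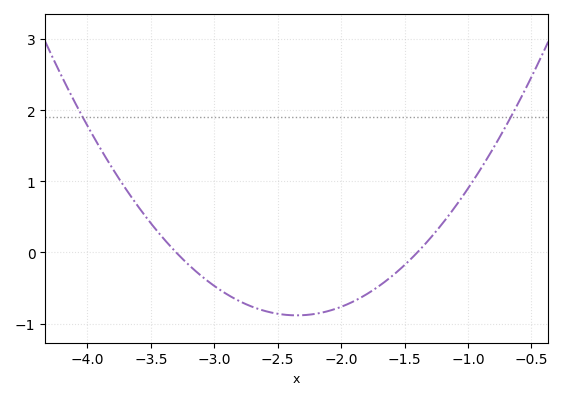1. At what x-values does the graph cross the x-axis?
-3.3, -1.4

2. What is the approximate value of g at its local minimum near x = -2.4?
-0.9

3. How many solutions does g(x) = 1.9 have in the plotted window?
2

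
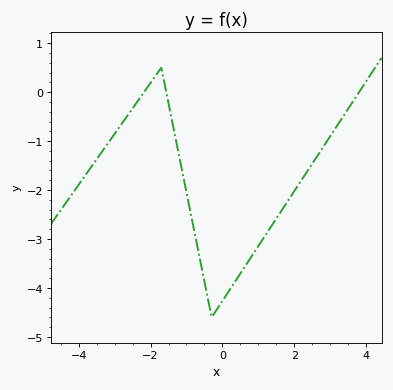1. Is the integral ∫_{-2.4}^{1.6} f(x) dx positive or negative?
negative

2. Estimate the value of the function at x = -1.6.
0.1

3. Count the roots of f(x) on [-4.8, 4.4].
3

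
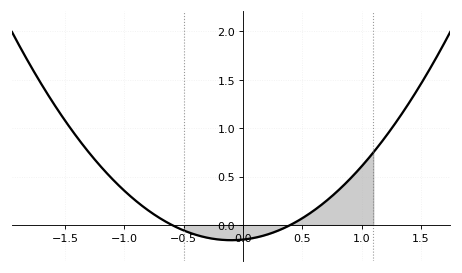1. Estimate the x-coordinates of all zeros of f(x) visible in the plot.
-0.6, 0.4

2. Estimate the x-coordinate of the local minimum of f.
-0.1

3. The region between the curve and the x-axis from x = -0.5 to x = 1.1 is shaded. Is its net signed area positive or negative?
positive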